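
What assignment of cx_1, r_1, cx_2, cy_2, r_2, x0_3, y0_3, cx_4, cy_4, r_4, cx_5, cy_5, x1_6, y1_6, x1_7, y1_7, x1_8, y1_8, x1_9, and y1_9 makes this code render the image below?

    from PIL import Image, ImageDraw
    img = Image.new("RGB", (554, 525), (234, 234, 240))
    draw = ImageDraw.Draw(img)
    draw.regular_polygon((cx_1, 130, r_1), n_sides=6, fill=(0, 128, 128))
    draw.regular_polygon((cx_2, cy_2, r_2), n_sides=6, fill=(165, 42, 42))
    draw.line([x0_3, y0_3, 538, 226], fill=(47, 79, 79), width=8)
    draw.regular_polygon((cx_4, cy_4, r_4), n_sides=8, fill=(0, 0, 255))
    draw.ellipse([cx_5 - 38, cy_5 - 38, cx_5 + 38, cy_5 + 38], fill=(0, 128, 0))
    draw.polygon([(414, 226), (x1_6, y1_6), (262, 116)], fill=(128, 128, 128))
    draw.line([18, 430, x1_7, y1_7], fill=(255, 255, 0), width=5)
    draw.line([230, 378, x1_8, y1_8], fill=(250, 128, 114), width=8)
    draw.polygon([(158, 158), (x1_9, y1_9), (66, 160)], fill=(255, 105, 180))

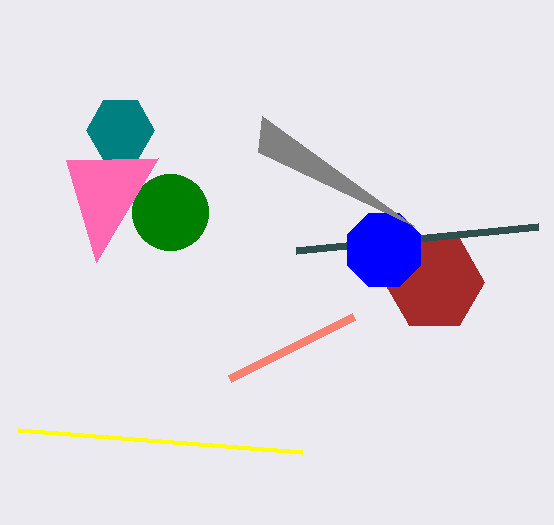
cx_1 = 120; r_1 = 34; cx_2 = 434; cy_2 = 282; r_2 = 50; x0_3 = 296; y0_3 = 250; cx_4 = 384; cy_4 = 250; r_4 = 40; cx_5 = 170; cy_5 = 212; x1_6 = 258; y1_6 = 152; x1_7 = 302; y1_7 = 452; x1_8 = 354; y1_8 = 316; x1_9 = 96; y1_9 = 262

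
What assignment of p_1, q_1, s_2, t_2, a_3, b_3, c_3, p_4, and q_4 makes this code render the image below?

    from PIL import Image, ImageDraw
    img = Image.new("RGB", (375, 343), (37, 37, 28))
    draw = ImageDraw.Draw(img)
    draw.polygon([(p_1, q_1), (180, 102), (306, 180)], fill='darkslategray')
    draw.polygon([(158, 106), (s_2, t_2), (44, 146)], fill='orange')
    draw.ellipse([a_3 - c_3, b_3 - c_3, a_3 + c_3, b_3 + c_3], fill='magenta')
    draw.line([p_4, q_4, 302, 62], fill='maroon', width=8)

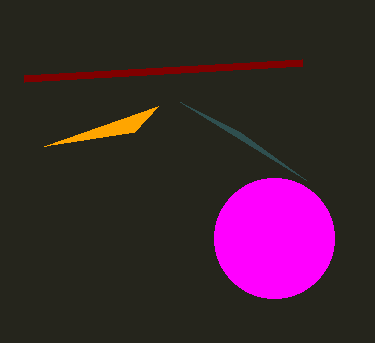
p_1 = 240, q_1 = 132, s_2 = 134, t_2 = 132, a_3 = 274, b_3 = 238, c_3 = 60, p_4 = 24, q_4 = 78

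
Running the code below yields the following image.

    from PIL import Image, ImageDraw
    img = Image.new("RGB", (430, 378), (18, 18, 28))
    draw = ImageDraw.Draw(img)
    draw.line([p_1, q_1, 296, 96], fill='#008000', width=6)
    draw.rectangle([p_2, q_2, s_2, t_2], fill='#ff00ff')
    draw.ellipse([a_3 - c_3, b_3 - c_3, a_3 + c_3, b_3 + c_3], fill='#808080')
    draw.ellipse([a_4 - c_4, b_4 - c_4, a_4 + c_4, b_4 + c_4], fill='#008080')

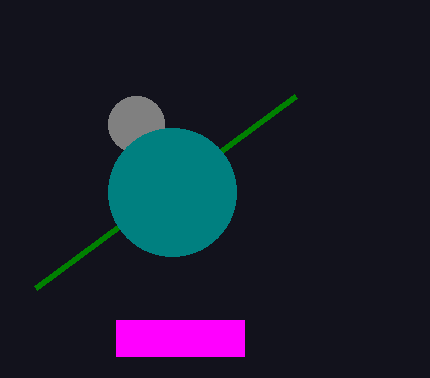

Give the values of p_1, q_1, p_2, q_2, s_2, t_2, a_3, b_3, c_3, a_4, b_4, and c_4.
p_1 = 36
q_1 = 288
p_2 = 116
q_2 = 320
s_2 = 244
t_2 = 356
a_3 = 136
b_3 = 124
c_3 = 28
a_4 = 172
b_4 = 192
c_4 = 64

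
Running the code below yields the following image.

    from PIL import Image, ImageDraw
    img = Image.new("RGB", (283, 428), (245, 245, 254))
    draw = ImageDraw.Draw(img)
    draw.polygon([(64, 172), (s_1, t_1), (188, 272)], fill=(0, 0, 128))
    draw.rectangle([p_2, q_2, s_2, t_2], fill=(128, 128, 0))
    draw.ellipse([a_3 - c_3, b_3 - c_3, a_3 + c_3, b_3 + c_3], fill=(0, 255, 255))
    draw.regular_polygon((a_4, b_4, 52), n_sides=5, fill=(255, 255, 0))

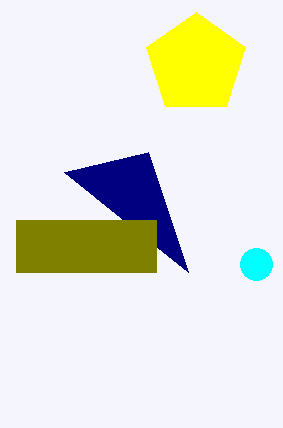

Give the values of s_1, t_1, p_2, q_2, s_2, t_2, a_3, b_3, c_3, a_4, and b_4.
s_1 = 148
t_1 = 152
p_2 = 16
q_2 = 220
s_2 = 156
t_2 = 272
a_3 = 256
b_3 = 264
c_3 = 16
a_4 = 196
b_4 = 64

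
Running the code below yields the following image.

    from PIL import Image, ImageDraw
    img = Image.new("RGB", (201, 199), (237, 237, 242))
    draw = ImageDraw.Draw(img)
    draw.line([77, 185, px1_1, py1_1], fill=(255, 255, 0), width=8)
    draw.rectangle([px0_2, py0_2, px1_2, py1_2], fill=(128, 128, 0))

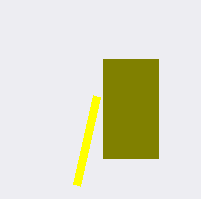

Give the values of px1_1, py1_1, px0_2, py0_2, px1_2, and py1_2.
px1_1 = 97; py1_1 = 96; px0_2 = 103; py0_2 = 59; px1_2 = 158; py1_2 = 158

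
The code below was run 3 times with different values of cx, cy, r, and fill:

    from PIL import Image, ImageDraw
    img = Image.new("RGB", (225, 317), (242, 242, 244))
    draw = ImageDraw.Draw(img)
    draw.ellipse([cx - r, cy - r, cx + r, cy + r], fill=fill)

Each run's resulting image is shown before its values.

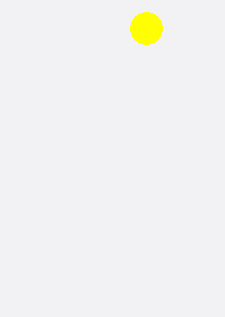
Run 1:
cx = 146
cy = 28
r = 16
fill = 'yellow'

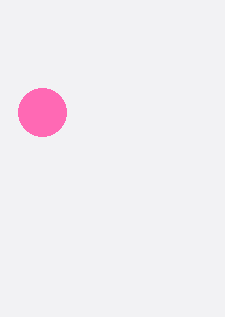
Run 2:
cx = 42
cy = 112
r = 24
fill = 'hotpink'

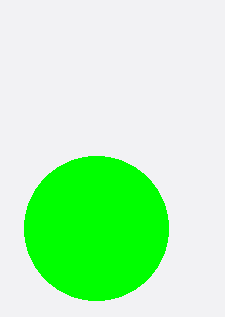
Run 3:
cx = 96, cy = 228, r = 72, fill = 'lime'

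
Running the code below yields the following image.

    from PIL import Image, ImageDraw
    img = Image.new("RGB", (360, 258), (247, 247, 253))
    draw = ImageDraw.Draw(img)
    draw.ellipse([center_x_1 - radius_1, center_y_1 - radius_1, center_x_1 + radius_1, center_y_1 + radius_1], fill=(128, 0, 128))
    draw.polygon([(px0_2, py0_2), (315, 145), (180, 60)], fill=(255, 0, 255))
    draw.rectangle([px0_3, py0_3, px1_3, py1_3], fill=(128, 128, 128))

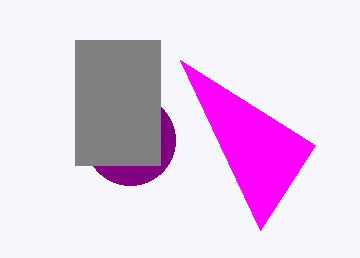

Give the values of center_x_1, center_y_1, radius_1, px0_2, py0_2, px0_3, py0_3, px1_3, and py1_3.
center_x_1 = 130, center_y_1 = 140, radius_1 = 45, px0_2 = 260, py0_2 = 230, px0_3 = 75, py0_3 = 40, px1_3 = 160, py1_3 = 165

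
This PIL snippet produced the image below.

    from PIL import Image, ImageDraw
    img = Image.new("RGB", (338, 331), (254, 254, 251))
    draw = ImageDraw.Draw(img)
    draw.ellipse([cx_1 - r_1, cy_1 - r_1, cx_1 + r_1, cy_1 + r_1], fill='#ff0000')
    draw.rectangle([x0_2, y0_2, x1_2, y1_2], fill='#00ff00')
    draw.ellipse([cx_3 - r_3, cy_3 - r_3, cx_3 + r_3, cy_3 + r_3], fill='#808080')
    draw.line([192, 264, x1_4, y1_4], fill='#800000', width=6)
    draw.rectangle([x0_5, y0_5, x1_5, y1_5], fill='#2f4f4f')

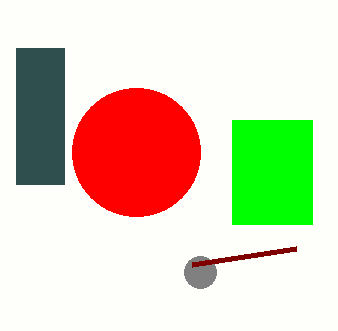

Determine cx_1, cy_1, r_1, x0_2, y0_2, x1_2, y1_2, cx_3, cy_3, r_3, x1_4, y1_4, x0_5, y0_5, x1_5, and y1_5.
cx_1 = 136; cy_1 = 152; r_1 = 64; x0_2 = 232; y0_2 = 120; x1_2 = 312; y1_2 = 224; cx_3 = 200; cy_3 = 272; r_3 = 16; x1_4 = 296; y1_4 = 248; x0_5 = 16; y0_5 = 48; x1_5 = 64; y1_5 = 184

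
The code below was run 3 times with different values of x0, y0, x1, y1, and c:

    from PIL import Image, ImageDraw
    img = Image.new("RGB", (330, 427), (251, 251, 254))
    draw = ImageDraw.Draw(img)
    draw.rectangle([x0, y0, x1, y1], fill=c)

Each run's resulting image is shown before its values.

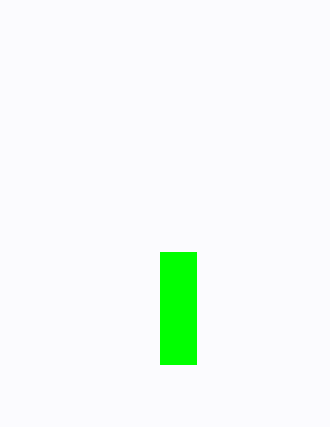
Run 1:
x0 = 160
y0 = 252
x1 = 196
y1 = 364
c = 'lime'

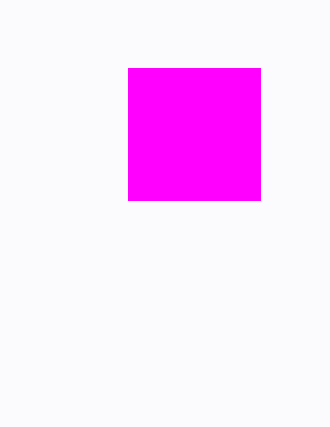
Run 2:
x0 = 128, y0 = 68, x1 = 260, y1 = 200, c = 'magenta'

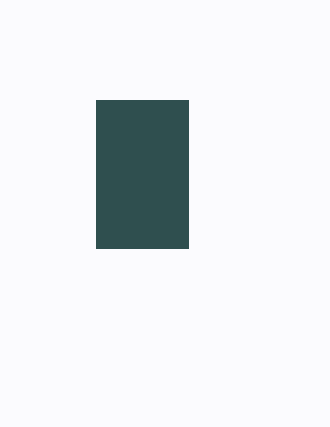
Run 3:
x0 = 96; y0 = 100; x1 = 188; y1 = 248; c = 'darkslategray'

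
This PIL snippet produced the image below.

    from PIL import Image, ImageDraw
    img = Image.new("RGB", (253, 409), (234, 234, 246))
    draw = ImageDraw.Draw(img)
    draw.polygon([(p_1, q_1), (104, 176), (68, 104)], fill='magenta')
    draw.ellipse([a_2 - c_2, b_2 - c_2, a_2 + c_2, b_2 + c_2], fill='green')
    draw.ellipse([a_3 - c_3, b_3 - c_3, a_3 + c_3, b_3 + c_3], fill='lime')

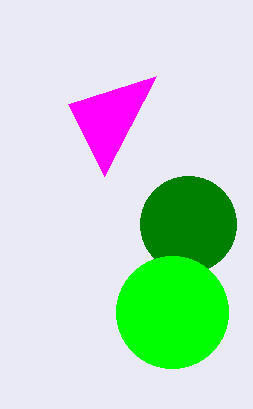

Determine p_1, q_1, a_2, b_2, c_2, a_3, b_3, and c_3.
p_1 = 156, q_1 = 76, a_2 = 188, b_2 = 224, c_2 = 48, a_3 = 172, b_3 = 312, c_3 = 56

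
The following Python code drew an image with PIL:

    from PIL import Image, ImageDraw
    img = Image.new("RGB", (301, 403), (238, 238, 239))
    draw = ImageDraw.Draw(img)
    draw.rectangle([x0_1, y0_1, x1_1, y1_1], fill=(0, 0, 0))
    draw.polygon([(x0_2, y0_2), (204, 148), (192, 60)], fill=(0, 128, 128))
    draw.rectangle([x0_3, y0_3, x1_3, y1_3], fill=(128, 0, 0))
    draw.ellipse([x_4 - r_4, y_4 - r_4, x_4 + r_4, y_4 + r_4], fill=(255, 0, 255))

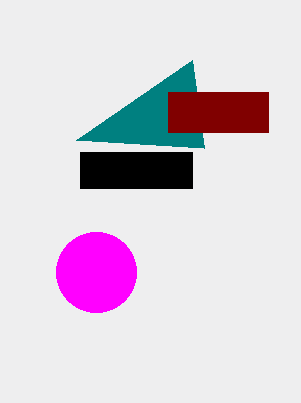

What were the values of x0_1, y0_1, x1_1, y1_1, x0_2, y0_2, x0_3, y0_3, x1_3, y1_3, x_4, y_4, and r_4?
x0_1 = 80; y0_1 = 152; x1_1 = 192; y1_1 = 188; x0_2 = 76; y0_2 = 140; x0_3 = 168; y0_3 = 92; x1_3 = 268; y1_3 = 132; x_4 = 96; y_4 = 272; r_4 = 40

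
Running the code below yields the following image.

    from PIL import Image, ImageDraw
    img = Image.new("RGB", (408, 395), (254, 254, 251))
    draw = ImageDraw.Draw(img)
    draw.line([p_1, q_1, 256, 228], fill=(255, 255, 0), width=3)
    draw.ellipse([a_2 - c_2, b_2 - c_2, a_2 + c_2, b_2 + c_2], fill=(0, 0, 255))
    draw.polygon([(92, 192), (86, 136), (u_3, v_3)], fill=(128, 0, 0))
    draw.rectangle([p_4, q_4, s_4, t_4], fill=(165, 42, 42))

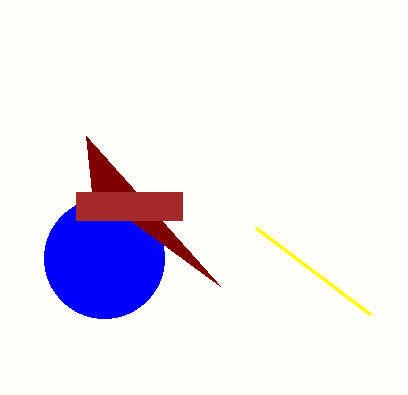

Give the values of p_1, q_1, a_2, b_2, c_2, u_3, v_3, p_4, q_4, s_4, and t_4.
p_1 = 370; q_1 = 314; a_2 = 104; b_2 = 258; c_2 = 60; u_3 = 220; v_3 = 286; p_4 = 76; q_4 = 192; s_4 = 182; t_4 = 220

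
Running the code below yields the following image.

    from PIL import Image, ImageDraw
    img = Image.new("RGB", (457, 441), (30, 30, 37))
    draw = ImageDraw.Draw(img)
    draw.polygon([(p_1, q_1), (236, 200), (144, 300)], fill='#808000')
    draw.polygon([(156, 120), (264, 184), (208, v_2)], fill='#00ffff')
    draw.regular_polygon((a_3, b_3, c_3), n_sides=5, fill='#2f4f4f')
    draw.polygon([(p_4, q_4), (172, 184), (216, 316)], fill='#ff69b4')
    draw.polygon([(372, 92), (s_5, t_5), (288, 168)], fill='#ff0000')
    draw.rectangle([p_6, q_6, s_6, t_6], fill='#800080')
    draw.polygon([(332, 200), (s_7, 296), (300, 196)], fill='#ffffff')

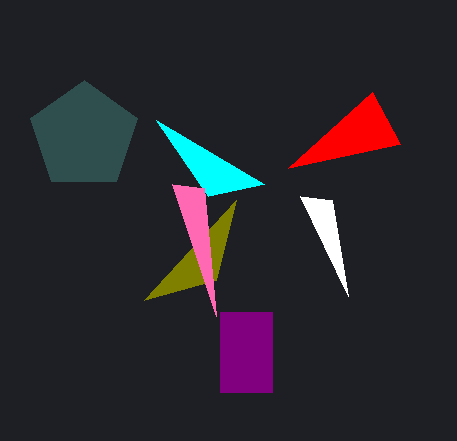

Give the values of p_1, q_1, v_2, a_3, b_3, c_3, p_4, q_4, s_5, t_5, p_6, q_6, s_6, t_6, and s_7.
p_1 = 216; q_1 = 280; v_2 = 196; a_3 = 84; b_3 = 136; c_3 = 56; p_4 = 204; q_4 = 188; s_5 = 400; t_5 = 144; p_6 = 220; q_6 = 312; s_6 = 272; t_6 = 392; s_7 = 348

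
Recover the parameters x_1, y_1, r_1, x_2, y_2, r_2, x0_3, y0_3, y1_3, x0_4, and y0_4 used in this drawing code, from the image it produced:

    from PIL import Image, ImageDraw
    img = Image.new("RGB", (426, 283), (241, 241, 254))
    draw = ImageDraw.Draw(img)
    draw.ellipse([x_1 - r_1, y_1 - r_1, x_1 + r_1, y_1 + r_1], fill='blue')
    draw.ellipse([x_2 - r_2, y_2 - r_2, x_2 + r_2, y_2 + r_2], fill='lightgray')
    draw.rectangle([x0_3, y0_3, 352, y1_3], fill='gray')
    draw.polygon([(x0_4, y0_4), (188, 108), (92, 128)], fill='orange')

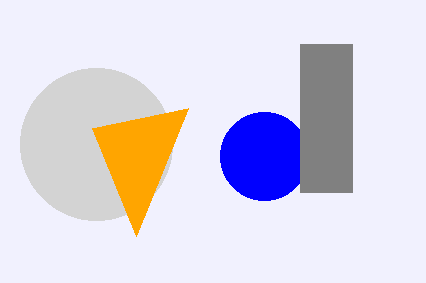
x_1 = 264; y_1 = 156; r_1 = 44; x_2 = 96; y_2 = 144; r_2 = 76; x0_3 = 300; y0_3 = 44; y1_3 = 192; x0_4 = 136; y0_4 = 236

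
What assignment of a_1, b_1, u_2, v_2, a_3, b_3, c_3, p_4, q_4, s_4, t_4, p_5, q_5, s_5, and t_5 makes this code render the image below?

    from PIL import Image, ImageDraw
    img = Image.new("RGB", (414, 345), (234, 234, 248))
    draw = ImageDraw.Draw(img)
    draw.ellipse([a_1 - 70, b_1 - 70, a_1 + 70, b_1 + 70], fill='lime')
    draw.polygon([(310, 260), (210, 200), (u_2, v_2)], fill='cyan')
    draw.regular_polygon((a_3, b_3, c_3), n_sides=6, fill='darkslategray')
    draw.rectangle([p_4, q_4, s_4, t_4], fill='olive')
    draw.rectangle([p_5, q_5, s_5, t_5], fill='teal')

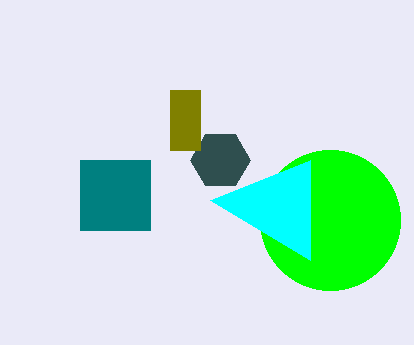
a_1 = 330, b_1 = 220, u_2 = 310, v_2 = 160, a_3 = 220, b_3 = 160, c_3 = 30, p_4 = 170, q_4 = 90, s_4 = 200, t_4 = 150, p_5 = 80, q_5 = 160, s_5 = 150, t_5 = 230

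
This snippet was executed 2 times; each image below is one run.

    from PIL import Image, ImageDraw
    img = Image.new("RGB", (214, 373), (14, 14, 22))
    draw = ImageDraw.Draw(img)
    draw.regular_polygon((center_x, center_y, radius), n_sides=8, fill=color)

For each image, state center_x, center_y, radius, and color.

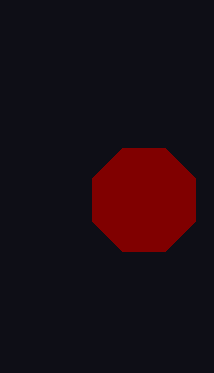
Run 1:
center_x = 144
center_y = 200
radius = 56
color = 'maroon'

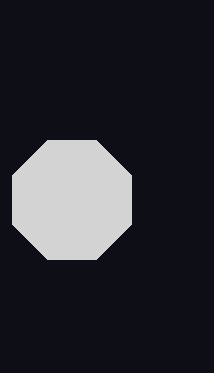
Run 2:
center_x = 72, center_y = 200, radius = 64, color = 'lightgray'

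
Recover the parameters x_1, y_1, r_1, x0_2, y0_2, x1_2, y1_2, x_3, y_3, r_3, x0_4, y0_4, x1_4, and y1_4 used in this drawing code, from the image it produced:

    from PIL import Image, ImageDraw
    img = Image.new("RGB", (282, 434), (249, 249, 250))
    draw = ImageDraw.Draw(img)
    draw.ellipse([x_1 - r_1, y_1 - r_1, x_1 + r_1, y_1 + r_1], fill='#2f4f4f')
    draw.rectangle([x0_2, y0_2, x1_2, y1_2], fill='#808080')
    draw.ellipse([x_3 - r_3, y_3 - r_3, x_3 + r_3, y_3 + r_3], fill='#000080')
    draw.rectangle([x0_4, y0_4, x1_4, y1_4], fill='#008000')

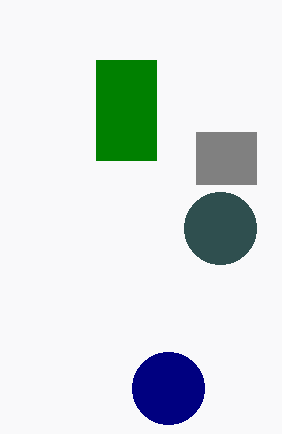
x_1 = 220
y_1 = 228
r_1 = 36
x0_2 = 196
y0_2 = 132
x1_2 = 256
y1_2 = 184
x_3 = 168
y_3 = 388
r_3 = 36
x0_4 = 96
y0_4 = 60
x1_4 = 156
y1_4 = 160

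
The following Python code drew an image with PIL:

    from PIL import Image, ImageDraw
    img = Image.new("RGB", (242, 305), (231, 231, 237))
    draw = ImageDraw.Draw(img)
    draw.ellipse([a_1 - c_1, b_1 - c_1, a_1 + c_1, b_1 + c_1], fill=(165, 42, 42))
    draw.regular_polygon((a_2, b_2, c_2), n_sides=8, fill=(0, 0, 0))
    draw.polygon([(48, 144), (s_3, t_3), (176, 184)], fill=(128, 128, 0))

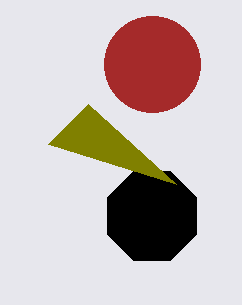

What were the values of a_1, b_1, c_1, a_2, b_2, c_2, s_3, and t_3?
a_1 = 152
b_1 = 64
c_1 = 48
a_2 = 152
b_2 = 216
c_2 = 48
s_3 = 88
t_3 = 104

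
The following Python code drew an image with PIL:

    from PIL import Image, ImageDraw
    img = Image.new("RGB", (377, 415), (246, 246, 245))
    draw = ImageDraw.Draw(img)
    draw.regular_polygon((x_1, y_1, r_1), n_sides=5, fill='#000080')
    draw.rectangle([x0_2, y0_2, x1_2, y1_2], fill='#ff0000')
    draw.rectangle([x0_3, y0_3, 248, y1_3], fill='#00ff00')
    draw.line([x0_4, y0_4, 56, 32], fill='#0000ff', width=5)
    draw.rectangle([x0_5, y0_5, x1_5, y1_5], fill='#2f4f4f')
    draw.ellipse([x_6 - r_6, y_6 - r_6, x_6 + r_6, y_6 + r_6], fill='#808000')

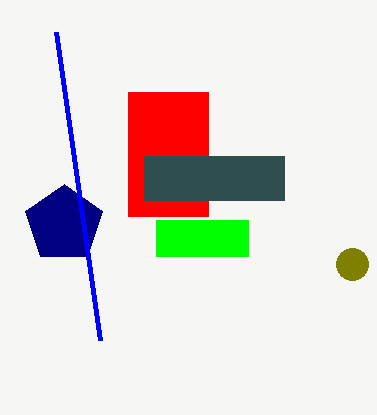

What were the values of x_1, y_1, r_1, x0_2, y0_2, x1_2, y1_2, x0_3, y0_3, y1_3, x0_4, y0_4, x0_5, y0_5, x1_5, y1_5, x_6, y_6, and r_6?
x_1 = 64
y_1 = 224
r_1 = 40
x0_2 = 128
y0_2 = 92
x1_2 = 208
y1_2 = 216
x0_3 = 156
y0_3 = 220
y1_3 = 256
x0_4 = 100
y0_4 = 340
x0_5 = 144
y0_5 = 156
x1_5 = 284
y1_5 = 200
x_6 = 352
y_6 = 264
r_6 = 16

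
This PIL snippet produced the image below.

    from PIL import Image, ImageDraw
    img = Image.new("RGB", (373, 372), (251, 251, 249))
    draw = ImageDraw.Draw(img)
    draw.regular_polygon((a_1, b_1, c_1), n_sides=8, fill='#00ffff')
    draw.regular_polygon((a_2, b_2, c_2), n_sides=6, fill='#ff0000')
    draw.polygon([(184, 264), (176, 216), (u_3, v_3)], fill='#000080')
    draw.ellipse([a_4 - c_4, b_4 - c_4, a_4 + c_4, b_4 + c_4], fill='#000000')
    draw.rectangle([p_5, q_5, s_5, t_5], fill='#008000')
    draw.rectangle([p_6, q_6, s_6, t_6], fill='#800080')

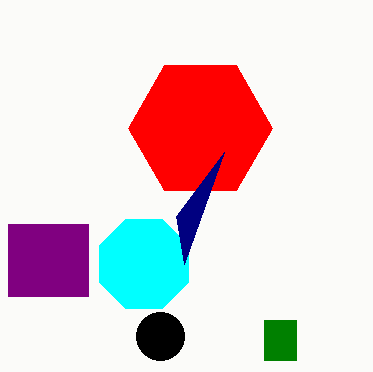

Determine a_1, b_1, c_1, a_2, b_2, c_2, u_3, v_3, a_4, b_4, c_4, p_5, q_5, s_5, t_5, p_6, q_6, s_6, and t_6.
a_1 = 144
b_1 = 264
c_1 = 48
a_2 = 200
b_2 = 128
c_2 = 72
u_3 = 224
v_3 = 152
a_4 = 160
b_4 = 336
c_4 = 24
p_5 = 264
q_5 = 320
s_5 = 296
t_5 = 360
p_6 = 8
q_6 = 224
s_6 = 88
t_6 = 296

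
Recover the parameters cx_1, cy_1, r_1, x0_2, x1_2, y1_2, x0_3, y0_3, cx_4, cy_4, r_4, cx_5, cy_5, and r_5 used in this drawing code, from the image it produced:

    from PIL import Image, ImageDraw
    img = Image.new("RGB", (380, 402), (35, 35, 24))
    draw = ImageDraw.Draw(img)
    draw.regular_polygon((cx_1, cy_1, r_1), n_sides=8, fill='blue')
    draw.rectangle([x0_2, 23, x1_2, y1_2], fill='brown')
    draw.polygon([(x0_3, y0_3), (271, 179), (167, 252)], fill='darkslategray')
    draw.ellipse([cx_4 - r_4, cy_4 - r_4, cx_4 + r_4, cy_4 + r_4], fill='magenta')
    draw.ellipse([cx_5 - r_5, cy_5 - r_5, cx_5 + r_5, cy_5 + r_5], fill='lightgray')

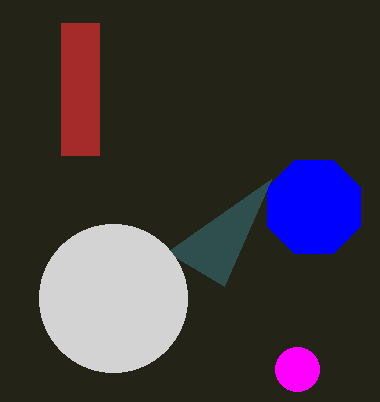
cx_1 = 314, cy_1 = 207, r_1 = 50, x0_2 = 61, x1_2 = 99, y1_2 = 155, x0_3 = 224, y0_3 = 286, cx_4 = 297, cy_4 = 369, r_4 = 22, cx_5 = 113, cy_5 = 298, r_5 = 74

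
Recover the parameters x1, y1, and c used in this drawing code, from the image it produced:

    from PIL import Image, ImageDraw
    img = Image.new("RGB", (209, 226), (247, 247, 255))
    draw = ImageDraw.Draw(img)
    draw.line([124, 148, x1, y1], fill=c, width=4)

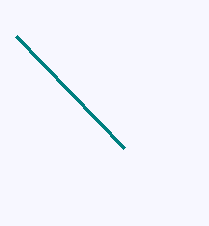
x1 = 16; y1 = 36; c = 'teal'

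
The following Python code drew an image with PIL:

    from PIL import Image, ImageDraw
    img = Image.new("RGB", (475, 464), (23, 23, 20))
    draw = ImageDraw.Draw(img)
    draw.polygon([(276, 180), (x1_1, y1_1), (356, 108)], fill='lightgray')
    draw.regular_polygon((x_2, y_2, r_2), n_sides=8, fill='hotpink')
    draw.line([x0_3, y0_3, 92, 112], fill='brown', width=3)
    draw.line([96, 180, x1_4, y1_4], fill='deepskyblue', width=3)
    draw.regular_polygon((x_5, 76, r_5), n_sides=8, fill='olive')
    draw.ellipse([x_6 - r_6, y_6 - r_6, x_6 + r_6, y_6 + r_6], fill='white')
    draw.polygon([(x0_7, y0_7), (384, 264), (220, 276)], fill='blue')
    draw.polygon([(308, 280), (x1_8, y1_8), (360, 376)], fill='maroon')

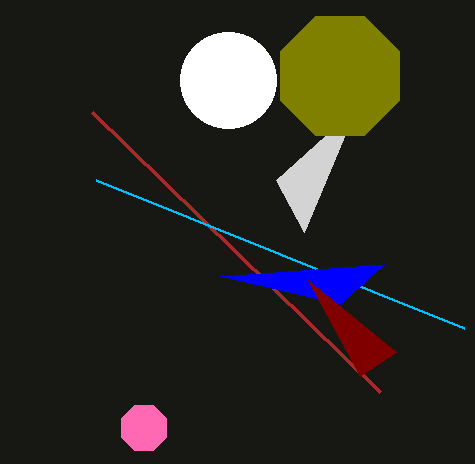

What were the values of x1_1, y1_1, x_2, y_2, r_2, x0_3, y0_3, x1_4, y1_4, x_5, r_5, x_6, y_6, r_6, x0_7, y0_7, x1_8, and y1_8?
x1_1 = 304, y1_1 = 232, x_2 = 144, y_2 = 428, r_2 = 24, x0_3 = 380, y0_3 = 392, x1_4 = 464, y1_4 = 328, x_5 = 340, r_5 = 64, x_6 = 228, y_6 = 80, r_6 = 48, x0_7 = 340, y0_7 = 304, x1_8 = 396, y1_8 = 352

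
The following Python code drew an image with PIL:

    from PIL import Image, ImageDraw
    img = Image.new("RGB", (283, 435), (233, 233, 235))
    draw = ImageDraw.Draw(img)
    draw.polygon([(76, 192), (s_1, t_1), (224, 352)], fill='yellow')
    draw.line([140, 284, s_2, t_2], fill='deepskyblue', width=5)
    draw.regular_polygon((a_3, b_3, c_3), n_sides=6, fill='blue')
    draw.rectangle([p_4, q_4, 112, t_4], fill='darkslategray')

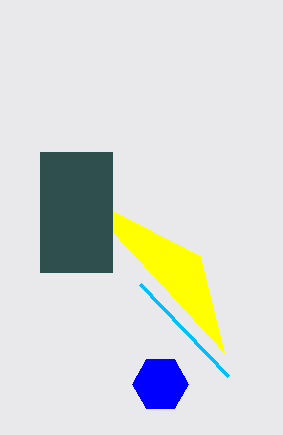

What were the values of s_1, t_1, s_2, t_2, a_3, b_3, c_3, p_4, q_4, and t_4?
s_1 = 200, t_1 = 256, s_2 = 228, t_2 = 376, a_3 = 160, b_3 = 384, c_3 = 28, p_4 = 40, q_4 = 152, t_4 = 272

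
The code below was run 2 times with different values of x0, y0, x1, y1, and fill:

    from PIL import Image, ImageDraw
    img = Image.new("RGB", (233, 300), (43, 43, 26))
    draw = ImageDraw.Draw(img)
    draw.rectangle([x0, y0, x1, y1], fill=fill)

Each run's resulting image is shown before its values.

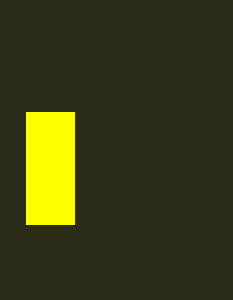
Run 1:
x0 = 26, y0 = 112, x1 = 74, y1 = 224, fill = 'yellow'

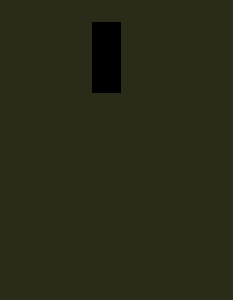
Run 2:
x0 = 92
y0 = 22
x1 = 120
y1 = 92
fill = 'black'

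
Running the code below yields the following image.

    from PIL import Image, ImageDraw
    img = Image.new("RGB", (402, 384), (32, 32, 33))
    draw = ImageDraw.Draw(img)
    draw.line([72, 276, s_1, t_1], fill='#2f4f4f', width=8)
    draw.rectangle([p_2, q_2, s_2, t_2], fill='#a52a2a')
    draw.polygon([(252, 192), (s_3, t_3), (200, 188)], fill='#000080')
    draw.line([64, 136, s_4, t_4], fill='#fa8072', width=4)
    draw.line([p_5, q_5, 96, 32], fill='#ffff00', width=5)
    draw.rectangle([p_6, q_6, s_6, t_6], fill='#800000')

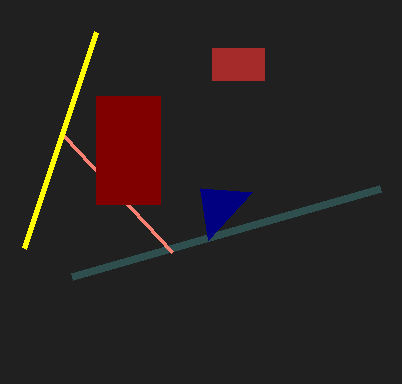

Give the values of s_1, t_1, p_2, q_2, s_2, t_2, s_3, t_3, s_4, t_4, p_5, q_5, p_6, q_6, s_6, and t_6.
s_1 = 380
t_1 = 188
p_2 = 212
q_2 = 48
s_2 = 264
t_2 = 80
s_3 = 208
t_3 = 240
s_4 = 172
t_4 = 252
p_5 = 24
q_5 = 248
p_6 = 96
q_6 = 96
s_6 = 160
t_6 = 204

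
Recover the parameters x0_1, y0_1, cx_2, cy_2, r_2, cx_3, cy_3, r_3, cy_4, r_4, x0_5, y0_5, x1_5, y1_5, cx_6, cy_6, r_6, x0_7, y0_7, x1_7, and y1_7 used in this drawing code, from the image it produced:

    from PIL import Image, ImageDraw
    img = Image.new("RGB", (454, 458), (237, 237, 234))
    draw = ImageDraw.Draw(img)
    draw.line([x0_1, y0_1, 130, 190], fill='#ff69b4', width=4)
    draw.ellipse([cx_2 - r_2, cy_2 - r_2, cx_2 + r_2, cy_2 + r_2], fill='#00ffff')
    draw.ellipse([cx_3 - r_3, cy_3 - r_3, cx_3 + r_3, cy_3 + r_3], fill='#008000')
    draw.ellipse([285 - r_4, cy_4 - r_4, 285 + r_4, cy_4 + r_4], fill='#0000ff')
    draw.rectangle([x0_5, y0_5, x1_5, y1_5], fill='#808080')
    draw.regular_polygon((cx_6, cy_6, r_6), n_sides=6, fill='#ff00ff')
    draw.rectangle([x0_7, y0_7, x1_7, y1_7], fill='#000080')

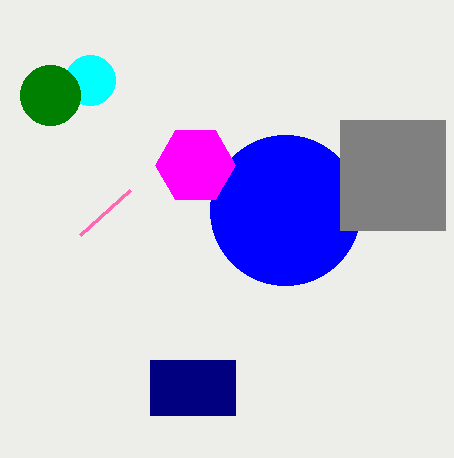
x0_1 = 80, y0_1 = 235, cx_2 = 90, cy_2 = 80, r_2 = 25, cx_3 = 50, cy_3 = 95, r_3 = 30, cy_4 = 210, r_4 = 75, x0_5 = 340, y0_5 = 120, x1_5 = 445, y1_5 = 230, cx_6 = 195, cy_6 = 165, r_6 = 40, x0_7 = 150, y0_7 = 360, x1_7 = 235, y1_7 = 415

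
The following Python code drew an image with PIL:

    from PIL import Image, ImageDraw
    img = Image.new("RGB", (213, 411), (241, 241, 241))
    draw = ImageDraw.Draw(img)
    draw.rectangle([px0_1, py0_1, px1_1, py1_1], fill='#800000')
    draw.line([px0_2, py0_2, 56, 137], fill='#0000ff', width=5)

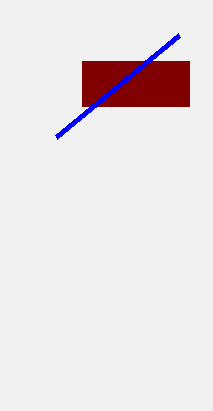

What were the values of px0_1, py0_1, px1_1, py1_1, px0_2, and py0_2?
px0_1 = 82; py0_1 = 61; px1_1 = 189; py1_1 = 106; px0_2 = 179; py0_2 = 35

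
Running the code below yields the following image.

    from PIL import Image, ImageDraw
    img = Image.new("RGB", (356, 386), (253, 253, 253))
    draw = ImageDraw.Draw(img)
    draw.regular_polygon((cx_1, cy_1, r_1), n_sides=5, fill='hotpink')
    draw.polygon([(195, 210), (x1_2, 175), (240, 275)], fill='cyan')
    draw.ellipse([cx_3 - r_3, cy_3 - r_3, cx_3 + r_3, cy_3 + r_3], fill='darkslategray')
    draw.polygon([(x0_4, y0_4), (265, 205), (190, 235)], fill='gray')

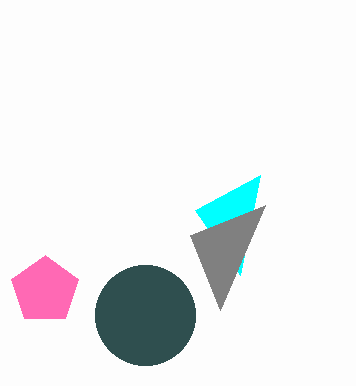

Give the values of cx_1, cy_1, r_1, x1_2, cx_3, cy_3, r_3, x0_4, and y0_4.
cx_1 = 45; cy_1 = 290; r_1 = 35; x1_2 = 260; cx_3 = 145; cy_3 = 315; r_3 = 50; x0_4 = 220; y0_4 = 310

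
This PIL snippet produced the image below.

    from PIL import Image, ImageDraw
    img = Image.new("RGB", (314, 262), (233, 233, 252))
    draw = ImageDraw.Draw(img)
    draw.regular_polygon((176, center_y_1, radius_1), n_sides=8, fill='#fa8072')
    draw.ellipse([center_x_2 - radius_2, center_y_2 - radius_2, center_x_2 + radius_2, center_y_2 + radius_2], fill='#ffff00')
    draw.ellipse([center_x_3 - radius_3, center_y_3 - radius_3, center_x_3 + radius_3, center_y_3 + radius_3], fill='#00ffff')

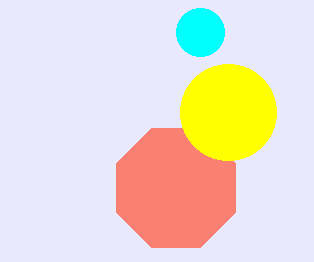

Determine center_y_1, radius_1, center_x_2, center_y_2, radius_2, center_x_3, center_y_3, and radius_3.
center_y_1 = 188, radius_1 = 64, center_x_2 = 228, center_y_2 = 112, radius_2 = 48, center_x_3 = 200, center_y_3 = 32, radius_3 = 24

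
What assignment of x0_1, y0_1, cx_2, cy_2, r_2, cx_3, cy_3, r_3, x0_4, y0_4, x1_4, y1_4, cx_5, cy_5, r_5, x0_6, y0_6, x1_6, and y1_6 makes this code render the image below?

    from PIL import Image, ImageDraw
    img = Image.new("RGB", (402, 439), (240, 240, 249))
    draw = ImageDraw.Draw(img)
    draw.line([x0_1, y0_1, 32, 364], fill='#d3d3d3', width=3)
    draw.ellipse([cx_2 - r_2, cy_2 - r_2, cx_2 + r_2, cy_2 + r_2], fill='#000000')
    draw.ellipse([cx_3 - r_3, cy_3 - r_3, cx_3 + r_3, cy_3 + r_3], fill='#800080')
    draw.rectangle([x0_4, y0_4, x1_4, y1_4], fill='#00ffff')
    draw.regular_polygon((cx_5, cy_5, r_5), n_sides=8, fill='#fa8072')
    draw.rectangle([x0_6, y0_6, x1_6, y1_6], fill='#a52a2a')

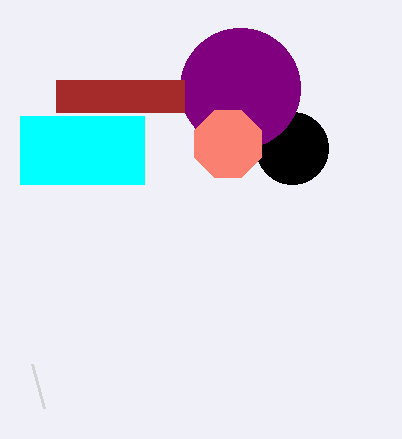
x0_1 = 44, y0_1 = 408, cx_2 = 292, cy_2 = 148, r_2 = 36, cx_3 = 240, cy_3 = 88, r_3 = 60, x0_4 = 20, y0_4 = 116, x1_4 = 144, y1_4 = 184, cx_5 = 228, cy_5 = 144, r_5 = 36, x0_6 = 56, y0_6 = 80, x1_6 = 184, y1_6 = 112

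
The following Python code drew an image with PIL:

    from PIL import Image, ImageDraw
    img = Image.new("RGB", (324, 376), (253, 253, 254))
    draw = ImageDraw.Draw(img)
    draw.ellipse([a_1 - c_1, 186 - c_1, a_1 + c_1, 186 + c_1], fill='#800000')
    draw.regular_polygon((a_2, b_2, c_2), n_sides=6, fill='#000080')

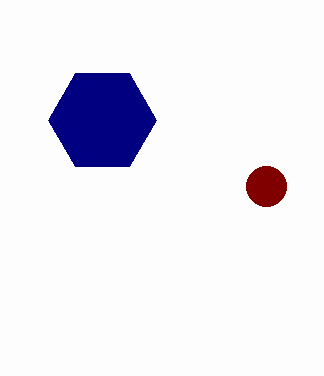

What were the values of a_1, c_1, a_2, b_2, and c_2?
a_1 = 266; c_1 = 20; a_2 = 102; b_2 = 120; c_2 = 54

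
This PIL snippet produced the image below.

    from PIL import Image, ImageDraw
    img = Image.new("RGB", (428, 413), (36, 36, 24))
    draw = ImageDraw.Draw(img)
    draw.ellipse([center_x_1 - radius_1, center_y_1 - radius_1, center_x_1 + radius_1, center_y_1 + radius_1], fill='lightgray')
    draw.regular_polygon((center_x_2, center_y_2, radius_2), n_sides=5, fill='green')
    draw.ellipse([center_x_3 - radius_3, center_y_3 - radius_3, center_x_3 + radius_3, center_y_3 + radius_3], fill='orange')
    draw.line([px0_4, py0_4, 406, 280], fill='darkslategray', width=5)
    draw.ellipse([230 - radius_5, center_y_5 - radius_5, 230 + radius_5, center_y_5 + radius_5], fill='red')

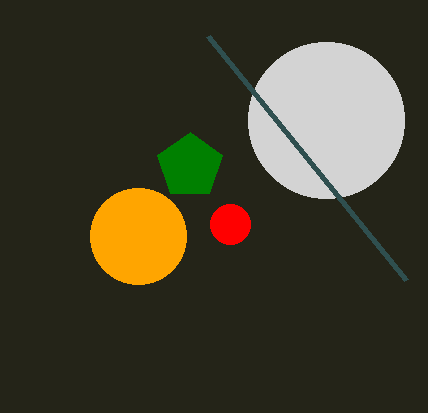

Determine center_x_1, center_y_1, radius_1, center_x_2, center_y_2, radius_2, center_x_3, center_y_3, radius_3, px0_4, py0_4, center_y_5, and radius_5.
center_x_1 = 326
center_y_1 = 120
radius_1 = 78
center_x_2 = 190
center_y_2 = 166
radius_2 = 34
center_x_3 = 138
center_y_3 = 236
radius_3 = 48
px0_4 = 208
py0_4 = 36
center_y_5 = 224
radius_5 = 20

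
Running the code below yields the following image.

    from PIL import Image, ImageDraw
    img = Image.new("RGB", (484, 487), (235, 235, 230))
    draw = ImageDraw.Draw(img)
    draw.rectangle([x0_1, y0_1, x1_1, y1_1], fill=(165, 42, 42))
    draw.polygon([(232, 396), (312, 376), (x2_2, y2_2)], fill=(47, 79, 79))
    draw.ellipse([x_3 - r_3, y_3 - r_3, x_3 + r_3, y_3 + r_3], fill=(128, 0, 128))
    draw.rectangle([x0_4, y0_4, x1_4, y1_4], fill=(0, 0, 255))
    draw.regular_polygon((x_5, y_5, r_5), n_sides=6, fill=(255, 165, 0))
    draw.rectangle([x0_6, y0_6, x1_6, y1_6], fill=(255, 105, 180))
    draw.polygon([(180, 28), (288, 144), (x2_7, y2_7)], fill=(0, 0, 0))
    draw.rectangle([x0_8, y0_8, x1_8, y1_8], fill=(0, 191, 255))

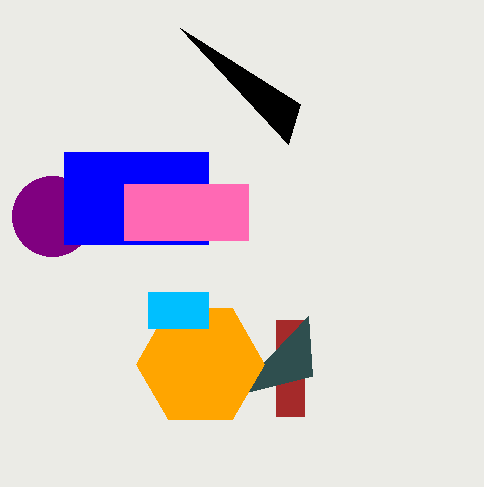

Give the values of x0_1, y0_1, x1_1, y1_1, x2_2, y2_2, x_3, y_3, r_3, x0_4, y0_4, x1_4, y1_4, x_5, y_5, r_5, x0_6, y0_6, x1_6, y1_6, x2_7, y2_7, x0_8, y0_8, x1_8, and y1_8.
x0_1 = 276; y0_1 = 320; x1_1 = 304; y1_1 = 416; x2_2 = 308; y2_2 = 316; x_3 = 52; y_3 = 216; r_3 = 40; x0_4 = 64; y0_4 = 152; x1_4 = 208; y1_4 = 244; x_5 = 200; y_5 = 364; r_5 = 64; x0_6 = 124; y0_6 = 184; x1_6 = 248; y1_6 = 240; x2_7 = 300; y2_7 = 104; x0_8 = 148; y0_8 = 292; x1_8 = 208; y1_8 = 328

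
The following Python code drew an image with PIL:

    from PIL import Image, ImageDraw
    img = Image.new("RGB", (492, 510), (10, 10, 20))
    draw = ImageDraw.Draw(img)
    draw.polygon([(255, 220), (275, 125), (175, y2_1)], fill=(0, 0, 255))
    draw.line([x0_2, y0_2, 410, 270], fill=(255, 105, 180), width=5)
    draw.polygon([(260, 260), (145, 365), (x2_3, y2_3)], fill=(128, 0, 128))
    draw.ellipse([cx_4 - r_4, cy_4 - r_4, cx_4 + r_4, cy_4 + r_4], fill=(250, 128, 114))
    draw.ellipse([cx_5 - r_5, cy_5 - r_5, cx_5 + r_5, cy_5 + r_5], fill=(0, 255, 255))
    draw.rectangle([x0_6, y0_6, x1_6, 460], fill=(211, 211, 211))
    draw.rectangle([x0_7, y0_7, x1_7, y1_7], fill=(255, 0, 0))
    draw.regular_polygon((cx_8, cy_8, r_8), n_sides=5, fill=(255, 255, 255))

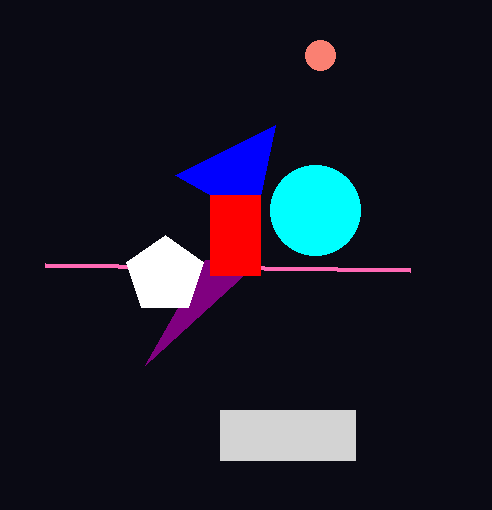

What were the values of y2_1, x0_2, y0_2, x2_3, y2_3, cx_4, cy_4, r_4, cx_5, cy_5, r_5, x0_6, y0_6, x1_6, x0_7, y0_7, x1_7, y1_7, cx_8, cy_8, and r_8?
y2_1 = 175; x0_2 = 45; y0_2 = 265; x2_3 = 205; y2_3 = 260; cx_4 = 320; cy_4 = 55; r_4 = 15; cx_5 = 315; cy_5 = 210; r_5 = 45; x0_6 = 220; y0_6 = 410; x1_6 = 355; x0_7 = 210; y0_7 = 195; x1_7 = 260; y1_7 = 275; cx_8 = 165; cy_8 = 275; r_8 = 40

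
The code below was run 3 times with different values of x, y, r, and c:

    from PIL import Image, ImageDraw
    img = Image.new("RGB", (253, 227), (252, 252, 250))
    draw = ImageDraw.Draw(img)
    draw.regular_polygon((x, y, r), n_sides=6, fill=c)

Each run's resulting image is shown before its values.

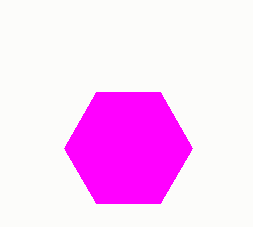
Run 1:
x = 128, y = 148, r = 64, c = 'magenta'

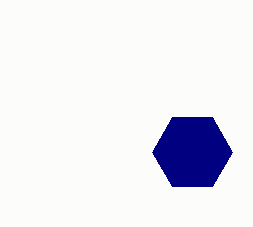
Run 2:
x = 192
y = 152
r = 40
c = 'navy'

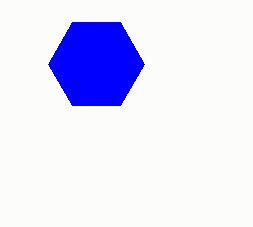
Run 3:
x = 96; y = 64; r = 48; c = 'blue'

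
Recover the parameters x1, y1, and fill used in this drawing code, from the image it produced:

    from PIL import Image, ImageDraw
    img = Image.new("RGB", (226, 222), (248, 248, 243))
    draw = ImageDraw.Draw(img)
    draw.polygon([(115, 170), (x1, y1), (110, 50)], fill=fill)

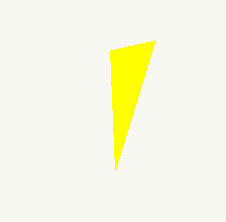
x1 = 155
y1 = 40
fill = 'yellow'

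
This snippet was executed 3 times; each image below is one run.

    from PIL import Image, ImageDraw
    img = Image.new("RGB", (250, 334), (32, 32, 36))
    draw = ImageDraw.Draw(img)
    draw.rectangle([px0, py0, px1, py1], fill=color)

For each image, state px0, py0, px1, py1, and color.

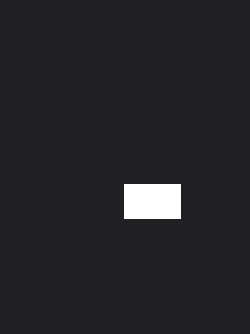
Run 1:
px0 = 124
py0 = 184
px1 = 180
py1 = 218
color = 'white'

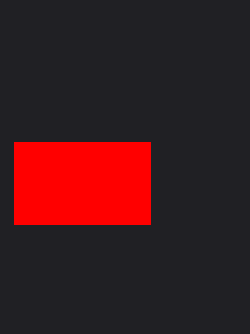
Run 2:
px0 = 14; py0 = 142; px1 = 150; py1 = 224; color = 'red'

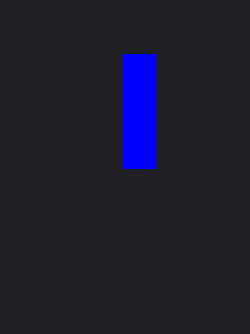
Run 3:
px0 = 122
py0 = 54
px1 = 154
py1 = 168
color = 'blue'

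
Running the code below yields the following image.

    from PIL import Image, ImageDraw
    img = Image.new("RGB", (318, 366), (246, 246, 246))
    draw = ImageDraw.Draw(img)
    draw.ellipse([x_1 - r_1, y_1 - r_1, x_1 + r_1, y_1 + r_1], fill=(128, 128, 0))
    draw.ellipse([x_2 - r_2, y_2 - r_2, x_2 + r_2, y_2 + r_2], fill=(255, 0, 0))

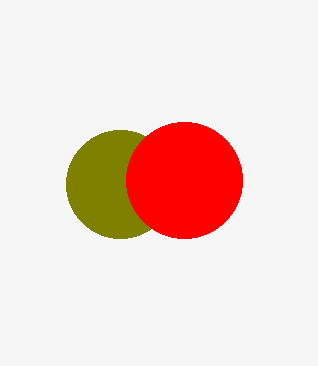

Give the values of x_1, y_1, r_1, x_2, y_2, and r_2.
x_1 = 120
y_1 = 184
r_1 = 54
x_2 = 184
y_2 = 180
r_2 = 58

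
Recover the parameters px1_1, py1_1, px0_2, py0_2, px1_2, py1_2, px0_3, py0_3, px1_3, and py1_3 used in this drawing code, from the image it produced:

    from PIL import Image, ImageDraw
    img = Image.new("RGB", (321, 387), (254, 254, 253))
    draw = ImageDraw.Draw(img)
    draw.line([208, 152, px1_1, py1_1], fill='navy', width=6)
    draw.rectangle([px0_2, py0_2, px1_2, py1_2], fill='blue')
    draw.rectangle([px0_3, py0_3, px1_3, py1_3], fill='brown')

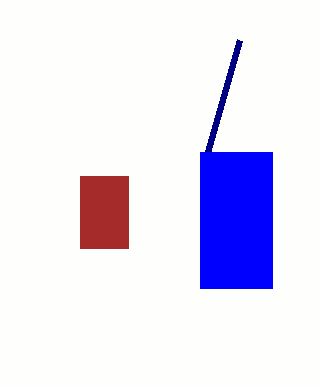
px1_1 = 240
py1_1 = 40
px0_2 = 200
py0_2 = 152
px1_2 = 272
py1_2 = 288
px0_3 = 80
py0_3 = 176
px1_3 = 128
py1_3 = 248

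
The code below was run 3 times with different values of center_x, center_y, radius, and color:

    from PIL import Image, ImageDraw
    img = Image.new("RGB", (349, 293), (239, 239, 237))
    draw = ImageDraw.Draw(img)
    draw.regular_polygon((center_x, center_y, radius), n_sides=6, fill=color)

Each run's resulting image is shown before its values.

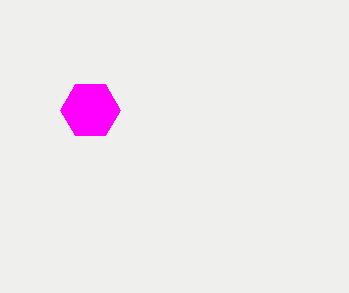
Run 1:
center_x = 90, center_y = 110, radius = 30, color = 'magenta'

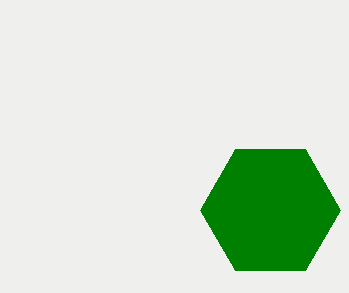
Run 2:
center_x = 270
center_y = 210
radius = 70
color = 'green'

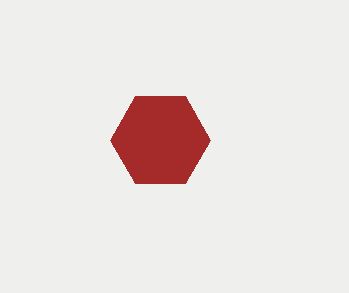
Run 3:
center_x = 160
center_y = 140
radius = 50
color = 'brown'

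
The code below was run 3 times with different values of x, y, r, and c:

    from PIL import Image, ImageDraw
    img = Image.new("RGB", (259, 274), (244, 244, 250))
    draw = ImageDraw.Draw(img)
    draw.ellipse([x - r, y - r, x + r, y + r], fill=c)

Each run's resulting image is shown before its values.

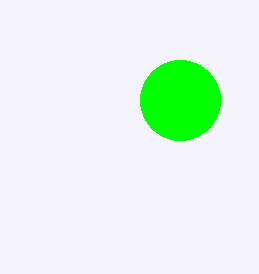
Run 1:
x = 180
y = 100
r = 40
c = 'lime'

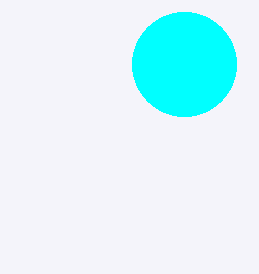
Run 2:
x = 184
y = 64
r = 52
c = 'cyan'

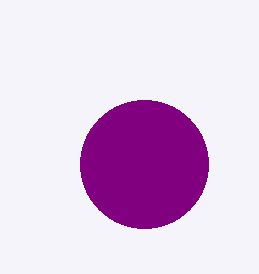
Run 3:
x = 144
y = 164
r = 64
c = 'purple'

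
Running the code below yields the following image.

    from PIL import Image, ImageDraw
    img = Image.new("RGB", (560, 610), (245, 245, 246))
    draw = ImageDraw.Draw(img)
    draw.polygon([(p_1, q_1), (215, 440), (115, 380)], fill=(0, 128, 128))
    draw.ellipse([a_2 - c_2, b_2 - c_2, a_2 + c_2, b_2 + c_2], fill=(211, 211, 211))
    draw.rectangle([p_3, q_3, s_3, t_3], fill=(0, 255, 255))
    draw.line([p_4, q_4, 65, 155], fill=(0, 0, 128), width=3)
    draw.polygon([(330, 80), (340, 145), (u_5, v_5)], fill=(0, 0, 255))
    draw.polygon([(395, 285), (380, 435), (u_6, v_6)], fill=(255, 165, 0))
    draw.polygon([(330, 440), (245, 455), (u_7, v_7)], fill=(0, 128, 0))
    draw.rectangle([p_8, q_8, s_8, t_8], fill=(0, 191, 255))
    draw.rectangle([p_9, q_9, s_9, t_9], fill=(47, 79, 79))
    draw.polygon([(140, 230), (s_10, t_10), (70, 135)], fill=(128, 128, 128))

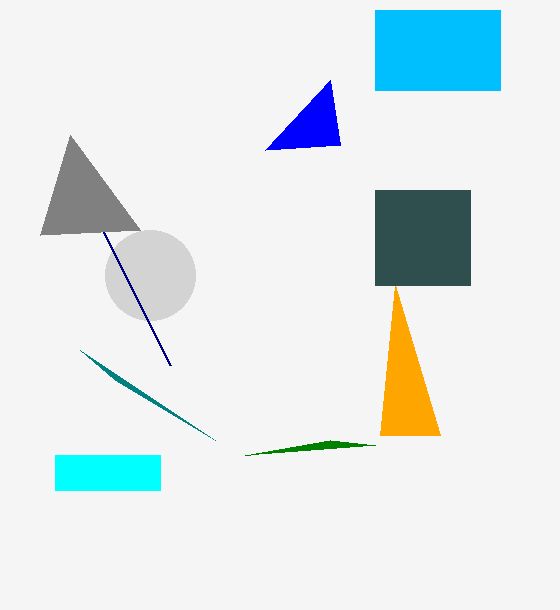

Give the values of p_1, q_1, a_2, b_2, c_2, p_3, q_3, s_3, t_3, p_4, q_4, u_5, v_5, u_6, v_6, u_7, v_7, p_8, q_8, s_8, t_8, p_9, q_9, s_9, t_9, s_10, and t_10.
p_1 = 80, q_1 = 350, a_2 = 150, b_2 = 275, c_2 = 45, p_3 = 55, q_3 = 455, s_3 = 160, t_3 = 490, p_4 = 170, q_4 = 365, u_5 = 265, v_5 = 150, u_6 = 440, v_6 = 435, u_7 = 375, v_7 = 445, p_8 = 375, q_8 = 10, s_8 = 500, t_8 = 90, p_9 = 375, q_9 = 190, s_9 = 470, t_9 = 285, s_10 = 40, t_10 = 235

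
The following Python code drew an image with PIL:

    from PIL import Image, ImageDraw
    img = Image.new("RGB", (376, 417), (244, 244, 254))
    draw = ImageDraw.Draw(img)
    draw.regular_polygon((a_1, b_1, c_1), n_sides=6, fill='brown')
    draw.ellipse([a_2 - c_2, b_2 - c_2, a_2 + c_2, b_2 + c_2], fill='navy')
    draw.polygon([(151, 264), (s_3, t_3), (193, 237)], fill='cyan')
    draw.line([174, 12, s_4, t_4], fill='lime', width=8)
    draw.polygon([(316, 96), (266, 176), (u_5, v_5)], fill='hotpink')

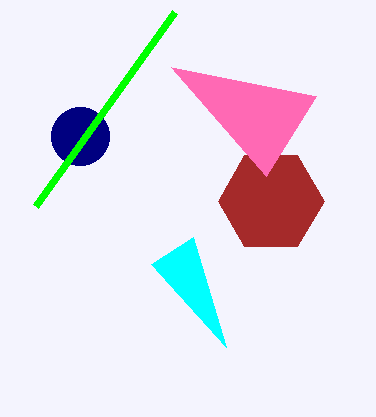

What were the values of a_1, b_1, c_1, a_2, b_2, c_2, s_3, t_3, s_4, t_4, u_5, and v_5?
a_1 = 271
b_1 = 201
c_1 = 53
a_2 = 80
b_2 = 136
c_2 = 29
s_3 = 226
t_3 = 347
s_4 = 35
t_4 = 206
u_5 = 171
v_5 = 67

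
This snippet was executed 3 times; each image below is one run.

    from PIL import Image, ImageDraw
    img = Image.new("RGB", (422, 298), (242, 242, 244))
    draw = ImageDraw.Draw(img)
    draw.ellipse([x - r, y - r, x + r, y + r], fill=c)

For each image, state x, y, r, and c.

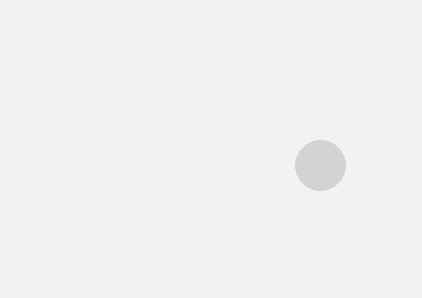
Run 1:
x = 320
y = 165
r = 25
c = 'lightgray'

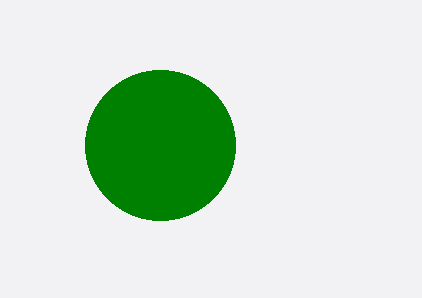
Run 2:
x = 160; y = 145; r = 75; c = 'green'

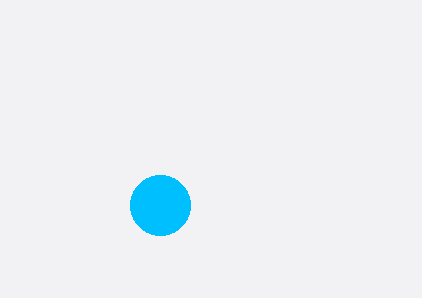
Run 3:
x = 160; y = 205; r = 30; c = 'deepskyblue'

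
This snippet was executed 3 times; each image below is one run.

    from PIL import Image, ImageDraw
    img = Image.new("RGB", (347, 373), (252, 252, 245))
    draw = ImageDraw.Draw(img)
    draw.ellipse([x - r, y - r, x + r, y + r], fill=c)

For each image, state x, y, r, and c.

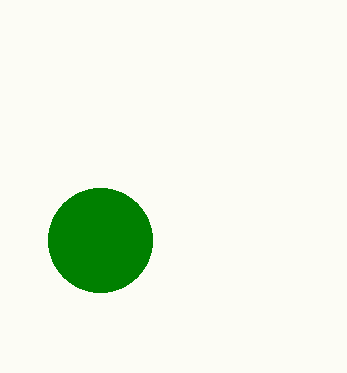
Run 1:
x = 100; y = 240; r = 52; c = 'green'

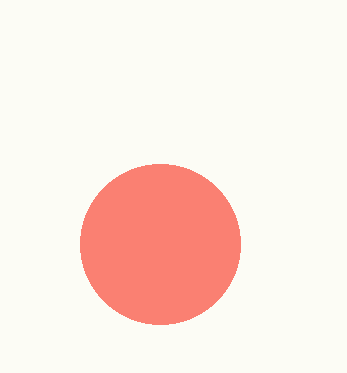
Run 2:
x = 160; y = 244; r = 80; c = 'salmon'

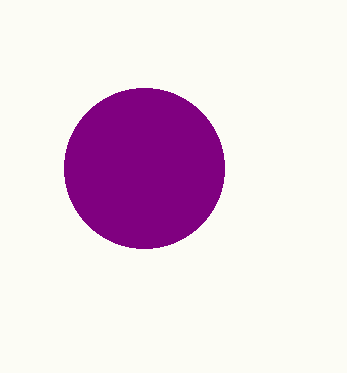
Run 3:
x = 144; y = 168; r = 80; c = 'purple'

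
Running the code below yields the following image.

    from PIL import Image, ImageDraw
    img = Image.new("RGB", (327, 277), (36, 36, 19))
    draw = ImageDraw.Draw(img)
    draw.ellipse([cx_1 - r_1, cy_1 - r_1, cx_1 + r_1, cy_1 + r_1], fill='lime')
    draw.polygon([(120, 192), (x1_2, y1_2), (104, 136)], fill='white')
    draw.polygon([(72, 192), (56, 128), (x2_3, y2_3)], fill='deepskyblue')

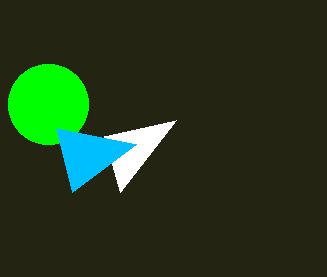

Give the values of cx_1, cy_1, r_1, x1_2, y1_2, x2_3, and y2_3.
cx_1 = 48; cy_1 = 104; r_1 = 40; x1_2 = 176; y1_2 = 120; x2_3 = 136; y2_3 = 144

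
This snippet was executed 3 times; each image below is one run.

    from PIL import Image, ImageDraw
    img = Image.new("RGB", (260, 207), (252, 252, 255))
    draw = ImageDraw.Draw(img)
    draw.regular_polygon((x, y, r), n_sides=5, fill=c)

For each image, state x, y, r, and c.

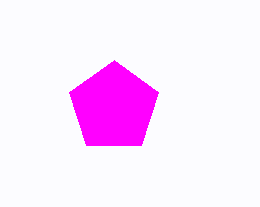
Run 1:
x = 114; y = 107; r = 47; c = 'magenta'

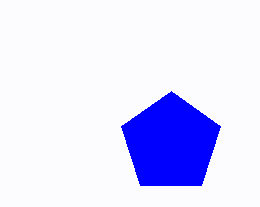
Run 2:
x = 171
y = 143
r = 52
c = 'blue'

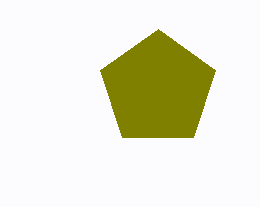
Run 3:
x = 158; y = 89; r = 60; c = 'olive'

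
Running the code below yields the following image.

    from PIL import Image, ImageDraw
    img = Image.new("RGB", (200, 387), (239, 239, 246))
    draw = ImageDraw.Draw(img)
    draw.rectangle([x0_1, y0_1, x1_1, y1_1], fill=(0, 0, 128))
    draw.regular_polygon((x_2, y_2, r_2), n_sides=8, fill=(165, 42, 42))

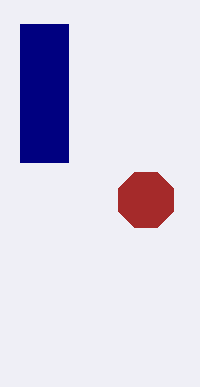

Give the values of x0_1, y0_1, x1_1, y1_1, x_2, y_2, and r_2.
x0_1 = 20, y0_1 = 24, x1_1 = 68, y1_1 = 162, x_2 = 146, y_2 = 200, r_2 = 30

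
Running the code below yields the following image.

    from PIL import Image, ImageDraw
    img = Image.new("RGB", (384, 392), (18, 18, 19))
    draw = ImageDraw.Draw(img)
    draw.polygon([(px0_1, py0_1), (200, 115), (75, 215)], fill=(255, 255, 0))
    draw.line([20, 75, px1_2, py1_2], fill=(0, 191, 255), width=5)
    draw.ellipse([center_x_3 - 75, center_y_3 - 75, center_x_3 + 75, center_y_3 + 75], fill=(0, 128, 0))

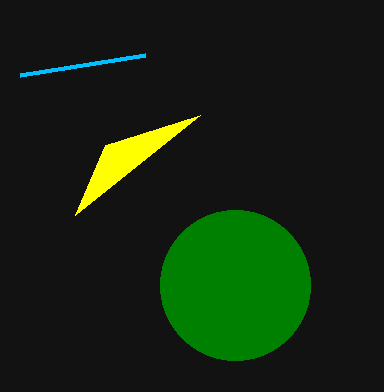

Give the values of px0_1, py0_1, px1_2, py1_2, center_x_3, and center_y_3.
px0_1 = 105; py0_1 = 145; px1_2 = 145; py1_2 = 55; center_x_3 = 235; center_y_3 = 285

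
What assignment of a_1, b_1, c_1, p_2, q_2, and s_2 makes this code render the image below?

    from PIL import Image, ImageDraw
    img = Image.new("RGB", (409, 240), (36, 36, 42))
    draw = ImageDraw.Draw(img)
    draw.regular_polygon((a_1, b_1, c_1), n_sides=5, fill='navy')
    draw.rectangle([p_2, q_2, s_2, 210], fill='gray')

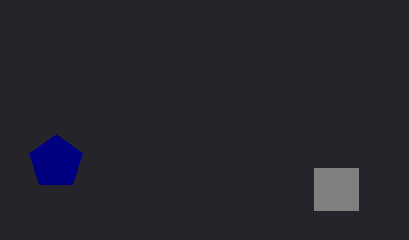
a_1 = 56; b_1 = 162; c_1 = 28; p_2 = 314; q_2 = 168; s_2 = 358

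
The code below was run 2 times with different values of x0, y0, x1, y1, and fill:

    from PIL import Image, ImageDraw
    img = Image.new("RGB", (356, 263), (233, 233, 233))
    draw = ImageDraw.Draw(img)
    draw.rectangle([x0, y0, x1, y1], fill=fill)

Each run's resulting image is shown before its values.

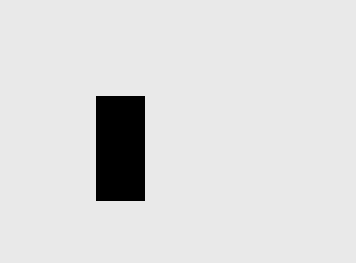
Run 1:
x0 = 96, y0 = 96, x1 = 144, y1 = 200, fill = 'black'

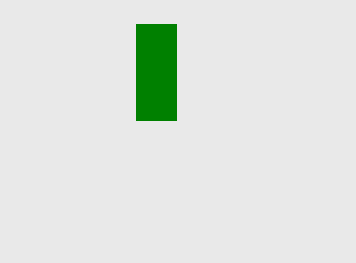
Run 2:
x0 = 136
y0 = 24
x1 = 176
y1 = 120
fill = 'green'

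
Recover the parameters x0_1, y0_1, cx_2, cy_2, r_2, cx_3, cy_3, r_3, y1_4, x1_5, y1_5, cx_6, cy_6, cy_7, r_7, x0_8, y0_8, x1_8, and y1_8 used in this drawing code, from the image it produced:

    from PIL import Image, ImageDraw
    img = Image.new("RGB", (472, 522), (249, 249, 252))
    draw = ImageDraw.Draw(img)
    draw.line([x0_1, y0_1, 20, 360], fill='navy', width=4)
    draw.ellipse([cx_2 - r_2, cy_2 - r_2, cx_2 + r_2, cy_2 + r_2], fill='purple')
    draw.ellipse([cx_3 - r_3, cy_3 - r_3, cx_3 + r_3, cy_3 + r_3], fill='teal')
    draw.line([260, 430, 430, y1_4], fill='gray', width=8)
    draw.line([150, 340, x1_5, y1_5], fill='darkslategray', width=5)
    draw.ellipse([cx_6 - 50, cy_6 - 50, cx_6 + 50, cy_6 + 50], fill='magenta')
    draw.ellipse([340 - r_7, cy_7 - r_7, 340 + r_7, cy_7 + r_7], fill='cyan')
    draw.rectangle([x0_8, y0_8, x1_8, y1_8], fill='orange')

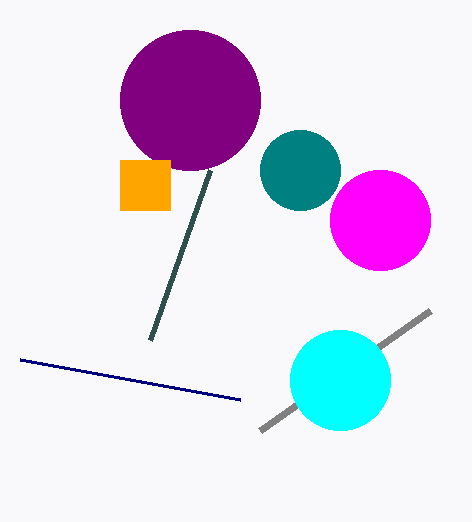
x0_1 = 240
y0_1 = 400
cx_2 = 190
cy_2 = 100
r_2 = 70
cx_3 = 300
cy_3 = 170
r_3 = 40
y1_4 = 310
x1_5 = 210
y1_5 = 170
cx_6 = 380
cy_6 = 220
cy_7 = 380
r_7 = 50
x0_8 = 120
y0_8 = 160
x1_8 = 170
y1_8 = 210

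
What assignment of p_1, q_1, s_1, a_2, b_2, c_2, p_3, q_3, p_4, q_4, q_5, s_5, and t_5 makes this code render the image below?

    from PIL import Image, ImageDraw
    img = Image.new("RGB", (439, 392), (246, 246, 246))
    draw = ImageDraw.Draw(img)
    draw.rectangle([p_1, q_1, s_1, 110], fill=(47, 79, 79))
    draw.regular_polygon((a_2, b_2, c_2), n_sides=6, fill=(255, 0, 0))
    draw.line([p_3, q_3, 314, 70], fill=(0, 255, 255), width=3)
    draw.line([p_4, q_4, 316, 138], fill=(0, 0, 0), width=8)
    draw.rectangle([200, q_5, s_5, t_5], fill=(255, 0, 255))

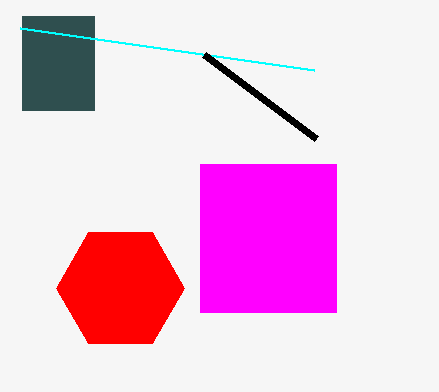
p_1 = 22
q_1 = 16
s_1 = 94
a_2 = 120
b_2 = 288
c_2 = 64
p_3 = 20
q_3 = 28
p_4 = 204
q_4 = 54
q_5 = 164
s_5 = 336
t_5 = 312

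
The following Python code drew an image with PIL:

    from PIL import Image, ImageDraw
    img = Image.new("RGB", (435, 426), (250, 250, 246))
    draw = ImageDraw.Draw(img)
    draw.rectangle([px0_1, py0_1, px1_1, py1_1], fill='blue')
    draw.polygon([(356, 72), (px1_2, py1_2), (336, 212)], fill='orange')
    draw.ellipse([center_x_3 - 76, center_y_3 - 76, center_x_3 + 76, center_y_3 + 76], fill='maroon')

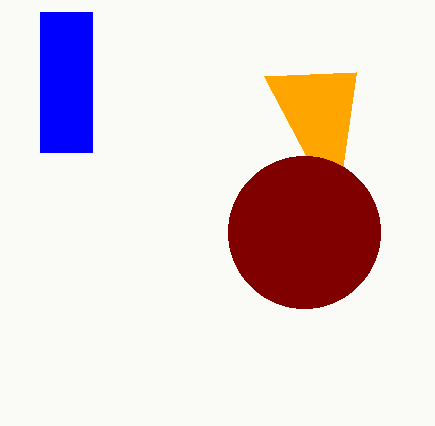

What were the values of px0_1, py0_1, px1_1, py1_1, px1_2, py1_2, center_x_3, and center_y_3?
px0_1 = 40; py0_1 = 12; px1_1 = 92; py1_1 = 152; px1_2 = 264; py1_2 = 76; center_x_3 = 304; center_y_3 = 232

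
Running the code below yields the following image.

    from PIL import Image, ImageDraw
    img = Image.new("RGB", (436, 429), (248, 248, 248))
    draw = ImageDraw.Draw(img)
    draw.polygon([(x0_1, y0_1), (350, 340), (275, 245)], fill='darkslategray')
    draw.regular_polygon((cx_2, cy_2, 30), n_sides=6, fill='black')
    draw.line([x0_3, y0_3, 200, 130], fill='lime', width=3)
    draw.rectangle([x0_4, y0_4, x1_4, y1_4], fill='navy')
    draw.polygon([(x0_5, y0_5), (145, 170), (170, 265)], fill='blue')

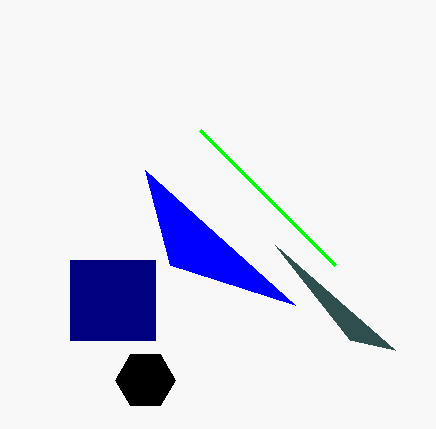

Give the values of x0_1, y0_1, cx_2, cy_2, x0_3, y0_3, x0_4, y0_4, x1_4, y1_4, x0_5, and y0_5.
x0_1 = 395; y0_1 = 350; cx_2 = 145; cy_2 = 380; x0_3 = 335; y0_3 = 265; x0_4 = 70; y0_4 = 260; x1_4 = 155; y1_4 = 340; x0_5 = 295; y0_5 = 305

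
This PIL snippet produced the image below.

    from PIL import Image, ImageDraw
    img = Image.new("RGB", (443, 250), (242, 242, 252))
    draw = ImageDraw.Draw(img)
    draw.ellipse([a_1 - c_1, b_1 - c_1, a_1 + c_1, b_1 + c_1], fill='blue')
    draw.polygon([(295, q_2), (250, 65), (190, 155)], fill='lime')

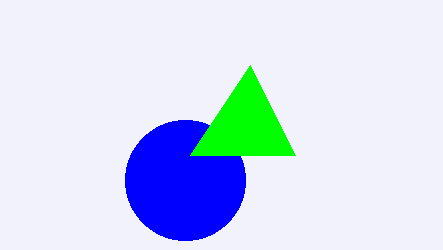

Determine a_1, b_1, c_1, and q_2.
a_1 = 185, b_1 = 180, c_1 = 60, q_2 = 155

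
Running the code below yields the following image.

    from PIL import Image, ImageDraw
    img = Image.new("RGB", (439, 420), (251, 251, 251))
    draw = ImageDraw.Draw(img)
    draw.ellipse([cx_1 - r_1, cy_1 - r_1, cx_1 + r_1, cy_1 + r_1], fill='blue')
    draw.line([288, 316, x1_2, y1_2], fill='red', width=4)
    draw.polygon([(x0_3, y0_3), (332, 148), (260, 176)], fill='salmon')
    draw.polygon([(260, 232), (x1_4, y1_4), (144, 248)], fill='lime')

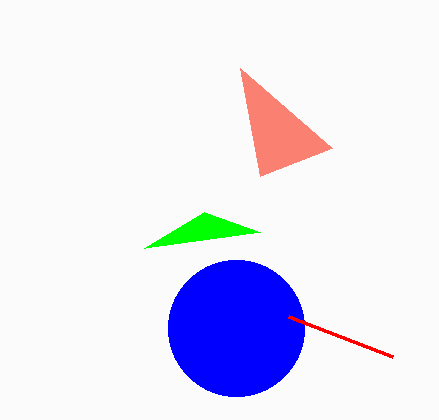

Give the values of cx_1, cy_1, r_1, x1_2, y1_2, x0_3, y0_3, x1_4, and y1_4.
cx_1 = 236; cy_1 = 328; r_1 = 68; x1_2 = 392; y1_2 = 356; x0_3 = 240; y0_3 = 68; x1_4 = 204; y1_4 = 212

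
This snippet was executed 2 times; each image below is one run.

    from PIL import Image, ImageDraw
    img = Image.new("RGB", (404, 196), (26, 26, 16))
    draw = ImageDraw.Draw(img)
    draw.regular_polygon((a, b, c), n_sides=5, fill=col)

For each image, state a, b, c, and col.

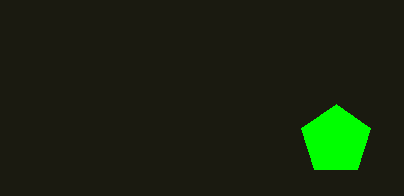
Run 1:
a = 336; b = 140; c = 36; col = 'lime'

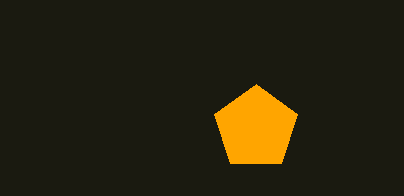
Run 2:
a = 256, b = 128, c = 44, col = 'orange'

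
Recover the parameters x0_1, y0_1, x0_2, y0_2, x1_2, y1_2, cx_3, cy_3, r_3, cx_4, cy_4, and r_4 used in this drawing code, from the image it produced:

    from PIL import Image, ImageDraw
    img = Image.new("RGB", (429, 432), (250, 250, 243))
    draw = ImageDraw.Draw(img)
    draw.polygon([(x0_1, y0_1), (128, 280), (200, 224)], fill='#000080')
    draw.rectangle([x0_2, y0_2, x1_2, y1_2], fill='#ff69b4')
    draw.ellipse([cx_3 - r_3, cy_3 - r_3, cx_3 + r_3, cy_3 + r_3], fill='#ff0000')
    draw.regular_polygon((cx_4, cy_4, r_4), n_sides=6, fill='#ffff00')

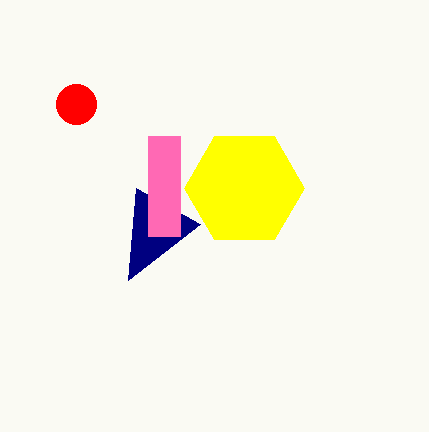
x0_1 = 136, y0_1 = 188, x0_2 = 148, y0_2 = 136, x1_2 = 180, y1_2 = 236, cx_3 = 76, cy_3 = 104, r_3 = 20, cx_4 = 244, cy_4 = 188, r_4 = 60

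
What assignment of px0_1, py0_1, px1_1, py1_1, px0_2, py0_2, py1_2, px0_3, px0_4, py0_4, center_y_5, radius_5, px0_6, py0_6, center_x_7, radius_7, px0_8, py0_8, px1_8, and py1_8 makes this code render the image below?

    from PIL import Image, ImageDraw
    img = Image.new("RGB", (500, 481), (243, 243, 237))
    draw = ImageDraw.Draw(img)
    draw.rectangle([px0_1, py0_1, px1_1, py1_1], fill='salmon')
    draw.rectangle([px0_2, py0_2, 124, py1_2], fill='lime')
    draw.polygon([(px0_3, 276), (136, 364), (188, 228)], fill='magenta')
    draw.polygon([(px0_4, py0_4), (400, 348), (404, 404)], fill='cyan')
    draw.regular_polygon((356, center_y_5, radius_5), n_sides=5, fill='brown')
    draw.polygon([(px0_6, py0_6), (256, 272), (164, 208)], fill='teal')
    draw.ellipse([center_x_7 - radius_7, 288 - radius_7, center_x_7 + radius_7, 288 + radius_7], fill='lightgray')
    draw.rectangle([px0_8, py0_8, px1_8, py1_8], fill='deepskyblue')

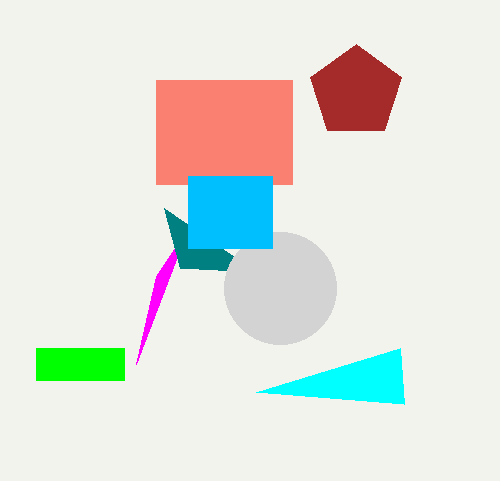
px0_1 = 156; py0_1 = 80; px1_1 = 292; py1_1 = 184; px0_2 = 36; py0_2 = 348; py1_2 = 380; px0_3 = 156; px0_4 = 256; py0_4 = 392; center_y_5 = 92; radius_5 = 48; px0_6 = 180; py0_6 = 268; center_x_7 = 280; radius_7 = 56; px0_8 = 188; py0_8 = 176; px1_8 = 272; py1_8 = 248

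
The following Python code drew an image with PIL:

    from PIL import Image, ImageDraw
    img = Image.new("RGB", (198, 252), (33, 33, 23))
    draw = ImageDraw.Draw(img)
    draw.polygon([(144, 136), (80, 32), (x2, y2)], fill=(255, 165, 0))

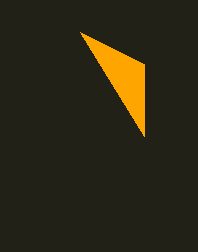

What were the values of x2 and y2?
x2 = 144, y2 = 64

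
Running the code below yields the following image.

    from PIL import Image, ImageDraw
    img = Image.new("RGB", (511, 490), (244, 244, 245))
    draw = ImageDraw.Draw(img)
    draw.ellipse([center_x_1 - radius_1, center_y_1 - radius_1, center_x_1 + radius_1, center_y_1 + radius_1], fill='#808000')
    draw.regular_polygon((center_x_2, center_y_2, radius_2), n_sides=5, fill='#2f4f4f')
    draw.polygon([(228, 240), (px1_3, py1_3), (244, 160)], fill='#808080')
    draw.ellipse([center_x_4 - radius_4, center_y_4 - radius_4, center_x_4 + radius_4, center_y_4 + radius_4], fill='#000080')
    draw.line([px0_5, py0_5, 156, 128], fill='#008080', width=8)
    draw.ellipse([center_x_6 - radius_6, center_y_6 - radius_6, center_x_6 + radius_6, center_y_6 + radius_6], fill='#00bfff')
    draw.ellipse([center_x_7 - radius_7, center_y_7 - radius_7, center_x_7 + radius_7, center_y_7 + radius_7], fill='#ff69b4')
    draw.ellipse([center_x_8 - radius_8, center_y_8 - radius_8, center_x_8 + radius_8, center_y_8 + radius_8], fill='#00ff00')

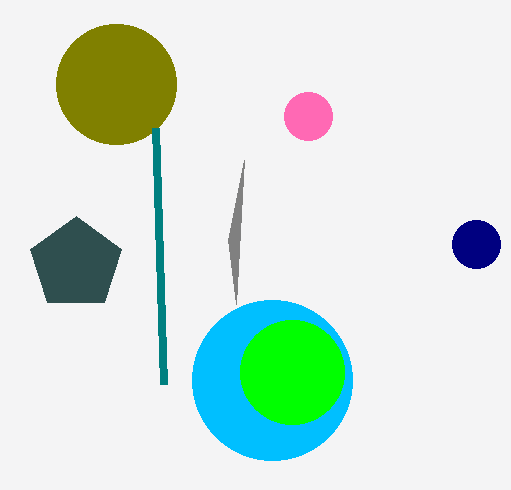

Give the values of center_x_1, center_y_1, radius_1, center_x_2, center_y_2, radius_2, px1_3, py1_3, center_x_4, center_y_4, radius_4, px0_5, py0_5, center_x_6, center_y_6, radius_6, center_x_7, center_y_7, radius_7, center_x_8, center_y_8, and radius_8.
center_x_1 = 116
center_y_1 = 84
radius_1 = 60
center_x_2 = 76
center_y_2 = 264
radius_2 = 48
px1_3 = 236
py1_3 = 304
center_x_4 = 476
center_y_4 = 244
radius_4 = 24
px0_5 = 164
py0_5 = 384
center_x_6 = 272
center_y_6 = 380
radius_6 = 80
center_x_7 = 308
center_y_7 = 116
radius_7 = 24
center_x_8 = 292
center_y_8 = 372
radius_8 = 52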